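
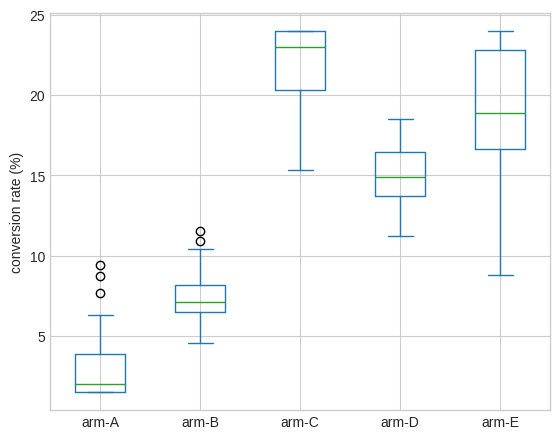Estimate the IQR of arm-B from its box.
Q3 ≈ 8, Q1 ≈ 6; IQR ≈ 2.

≈ 2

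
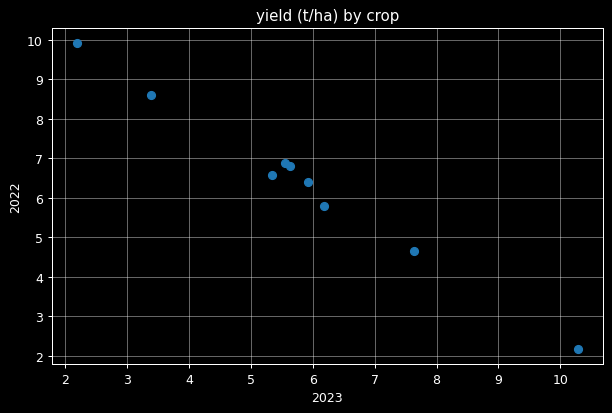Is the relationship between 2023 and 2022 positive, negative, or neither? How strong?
negative, strong

Points are negatively correlated; strong (|r| ≈ 1.0).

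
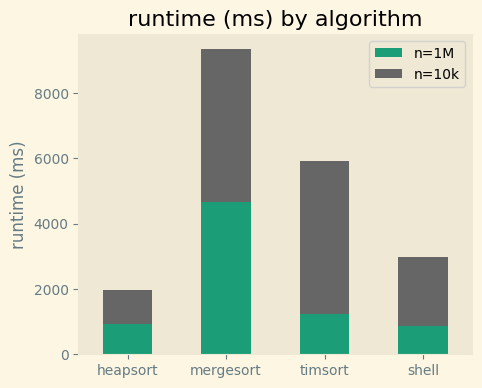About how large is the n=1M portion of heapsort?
n=1M top ≈ 1000, bottom ≈ 0; segment ≈ 1000.

≈ 1000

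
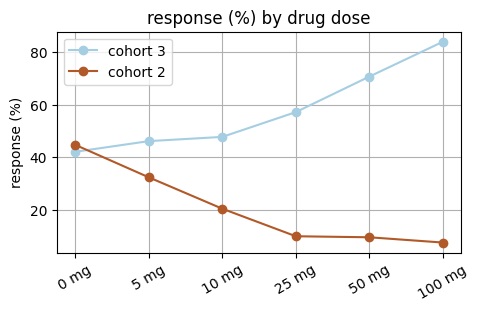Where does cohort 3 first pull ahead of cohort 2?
0 mg: cohort 3 ≈ 40 vs cohort 2 ≈ 40 (not yet); 5 mg: cohort 3 ≈ 50 vs cohort 2 ≈ 30 (first crossover).

5 mg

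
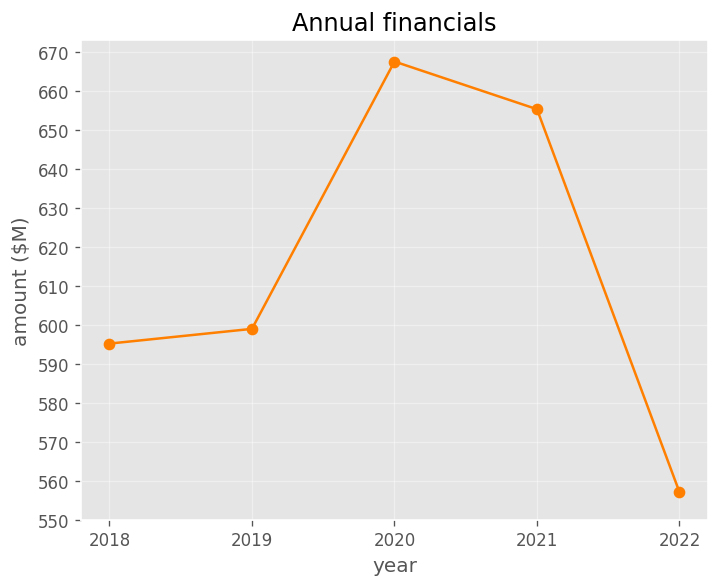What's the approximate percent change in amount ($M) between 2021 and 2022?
≈ -15.2%

2021 ≈ 660, 2022 ≈ 560; (560 − 660) / 660 ≈ -15.2%.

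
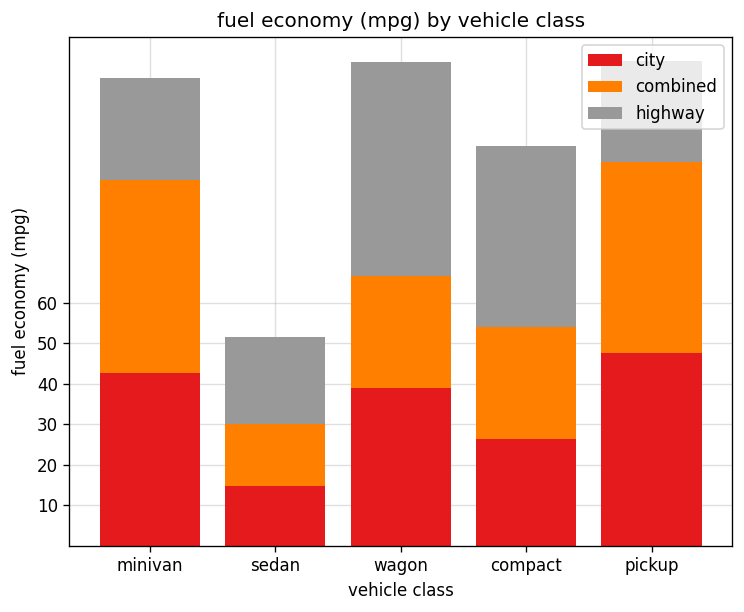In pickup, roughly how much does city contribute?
city top ≈ 50, bottom ≈ 0; segment ≈ 50.

≈ 50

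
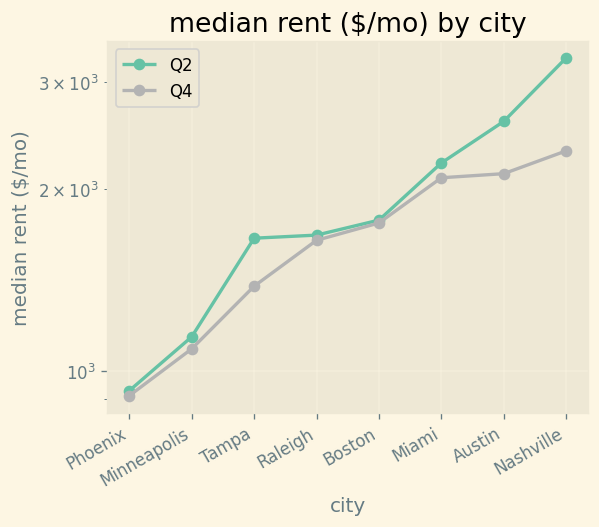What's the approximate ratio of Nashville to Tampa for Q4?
Nashville ≈ 2400, Tampa ≈ 1400; 2400/1400 ≈ 1.71.

≈ 1.71×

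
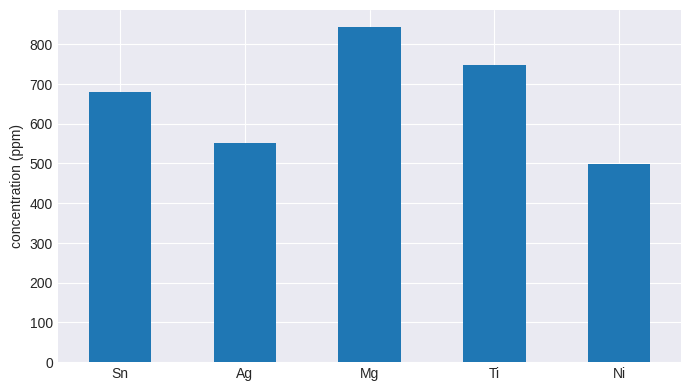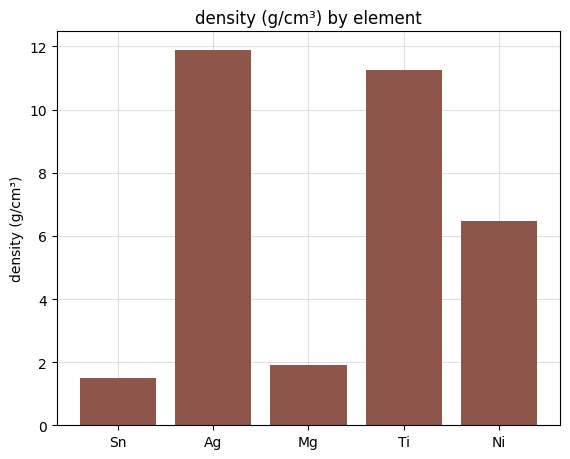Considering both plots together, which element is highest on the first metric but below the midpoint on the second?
Mg

Chart 2 median density (g/cm³) ≈ 6; below-median elements: Sn, Mg. Among those, Mg has the highest concentration (ppm) (≈ 800).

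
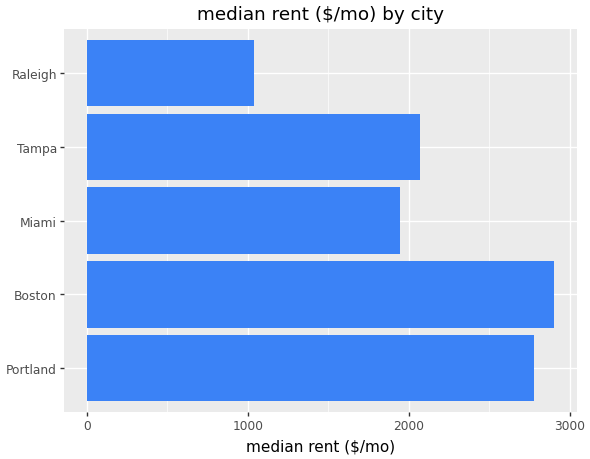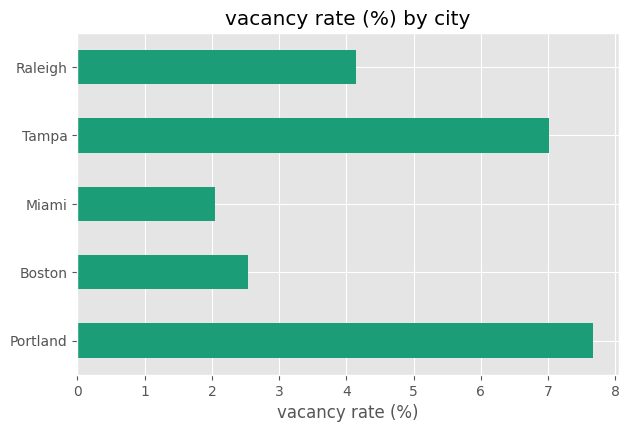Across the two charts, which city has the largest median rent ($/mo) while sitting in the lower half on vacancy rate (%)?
Chart 2 median vacancy rate (%) ≈ 4; below-median cities: Boston, Miami. Among those, Boston has the highest median rent ($/mo) (≈ 3000).

Boston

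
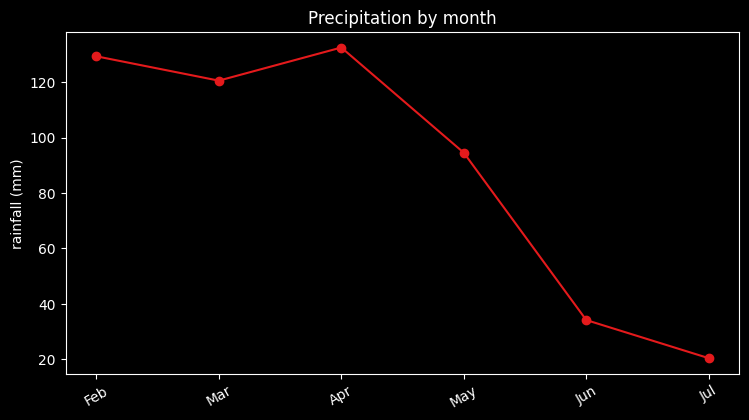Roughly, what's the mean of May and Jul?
≈ 55

(90 + 20) / 2 ≈ 55.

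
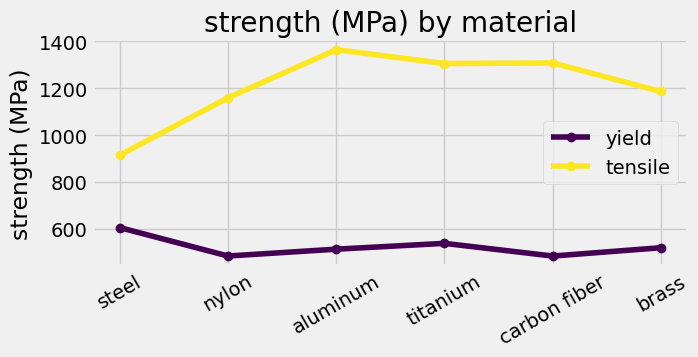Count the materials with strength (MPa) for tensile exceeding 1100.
Above 1100: nylon, aluminum, titanium, carbon fiber, brass.

5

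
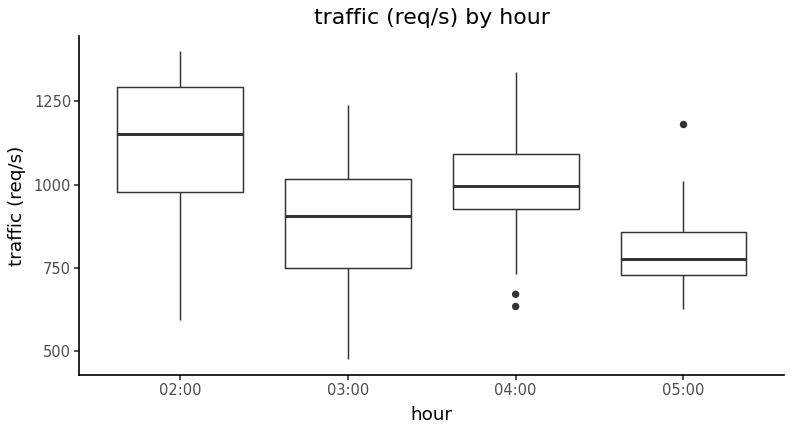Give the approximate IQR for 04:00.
Q3 ≈ 1100, Q1 ≈ 950; IQR ≈ 150.

≈ 150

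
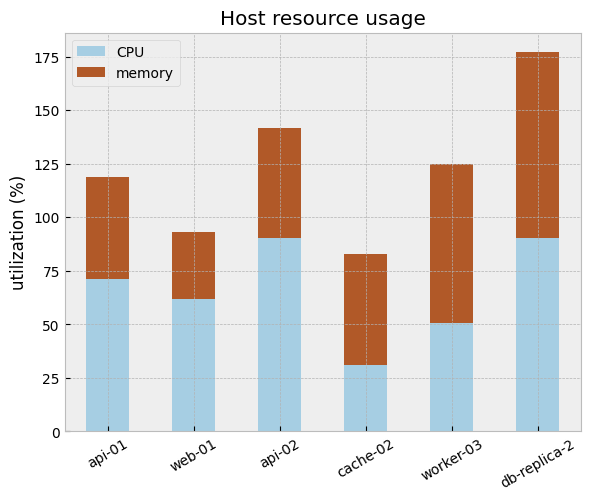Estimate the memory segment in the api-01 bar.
≈ 40

memory top ≈ 120, bottom ≈ 80; segment ≈ 40.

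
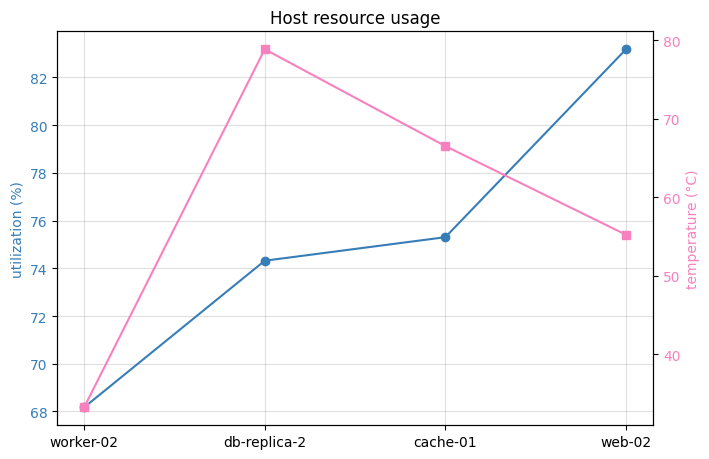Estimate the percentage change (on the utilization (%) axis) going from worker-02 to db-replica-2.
worker-02 ≈ 68, db-replica-2 ≈ 74; (74 − 68) / 68 ≈ +8.8%.

≈ +8.8%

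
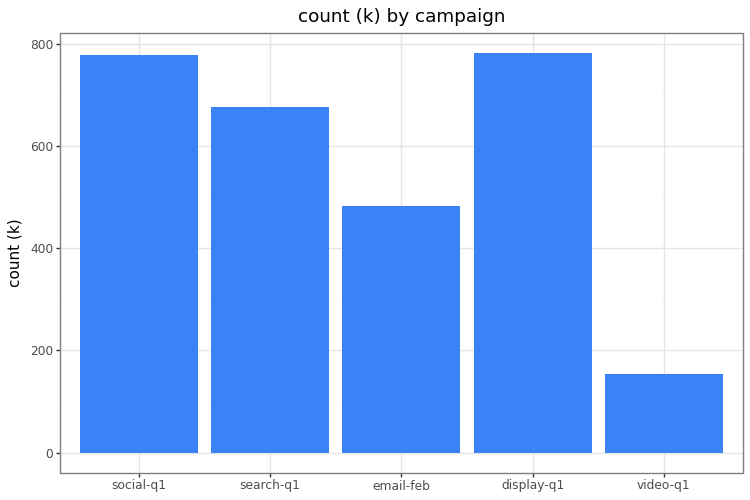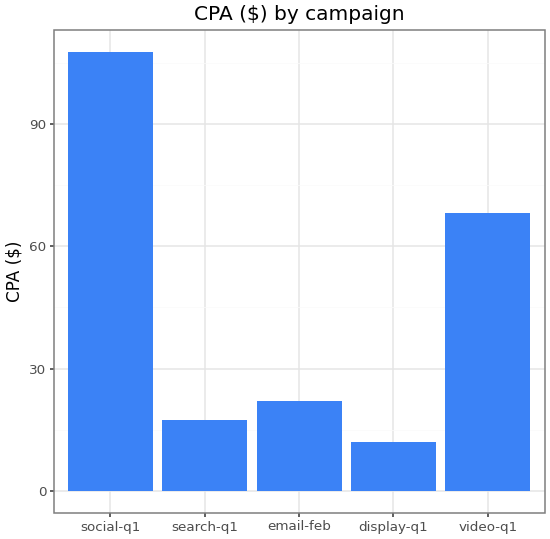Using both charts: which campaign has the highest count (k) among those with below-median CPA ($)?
Chart 2 median CPA ($) ≈ 20; below-median campaigns: search-q1, display-q1. Among those, display-q1 has the highest count (k) (≈ 800).

display-q1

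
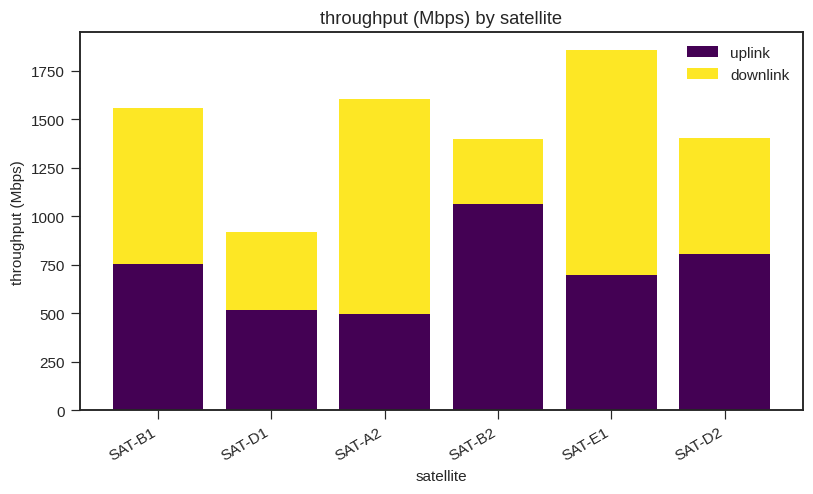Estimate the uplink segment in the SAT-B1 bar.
uplink top ≈ 800, bottom ≈ 0; segment ≈ 800.

≈ 800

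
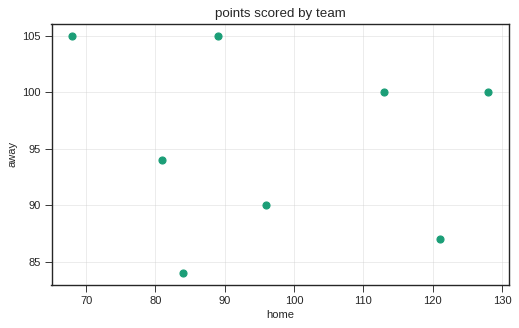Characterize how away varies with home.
no clear correlation

Points are roughly uncorrelated; weak (|r| ≈ 0.1).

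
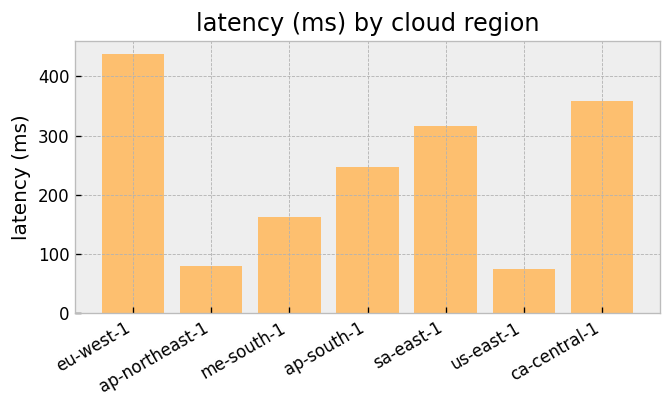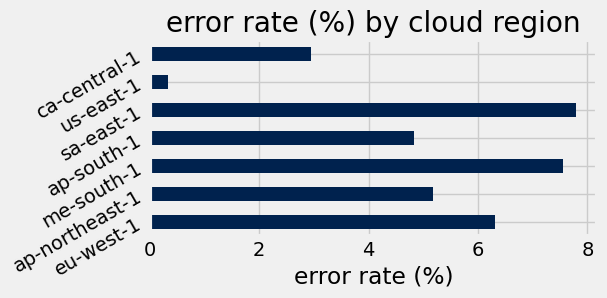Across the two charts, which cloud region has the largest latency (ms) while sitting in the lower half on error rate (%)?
Chart 2 median error rate (%) ≈ 5; below-median cloud regions: ap-south-1, us-east-1, ca-central-1. Among those, ca-central-1 has the highest latency (ms) (≈ 350).

ca-central-1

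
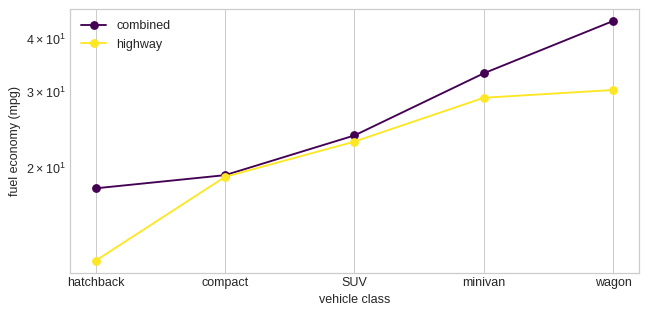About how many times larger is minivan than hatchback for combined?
≈ 1.75×

minivan ≈ 35, hatchback ≈ 20; 35/20 ≈ 1.75.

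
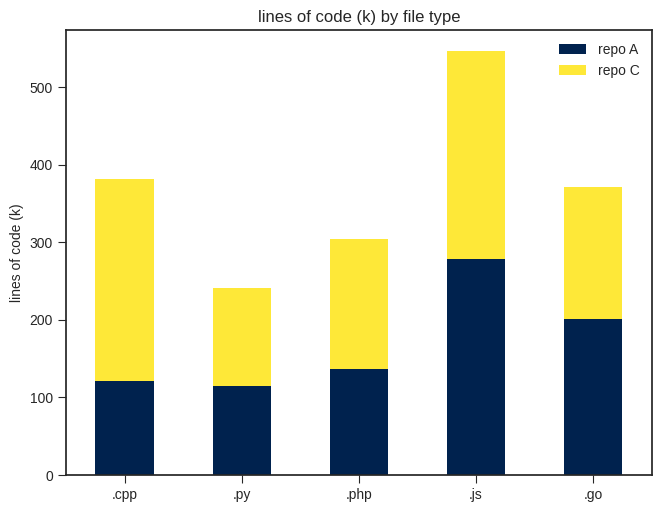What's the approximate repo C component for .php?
repo C top ≈ 300, bottom ≈ 150; segment ≈ 150.

≈ 150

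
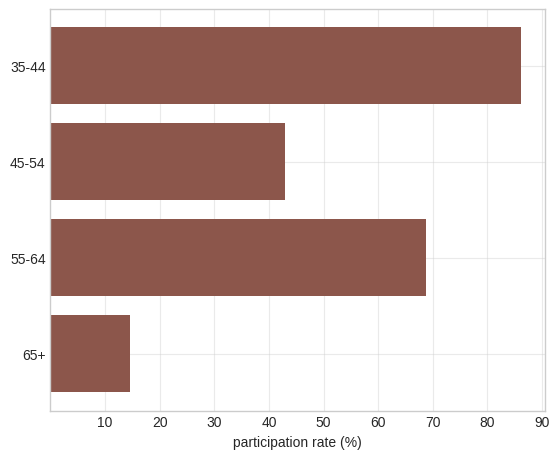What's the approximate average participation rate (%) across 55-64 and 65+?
≈ 40

(70 + 10) / 2 ≈ 40.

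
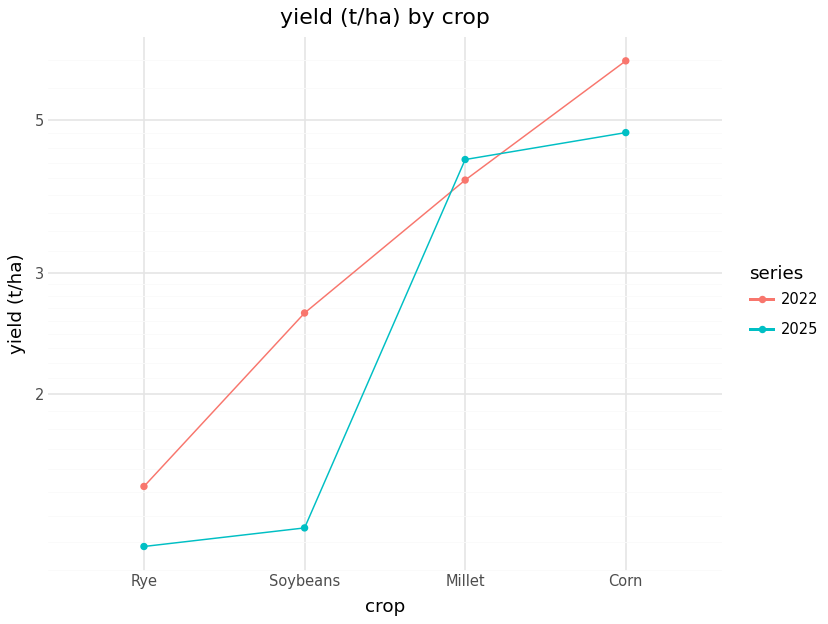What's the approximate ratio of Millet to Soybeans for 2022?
Millet ≈ 4.0, Soybeans ≈ 2.5; 4.0/2.5 ≈ 1.6.

≈ 1.6×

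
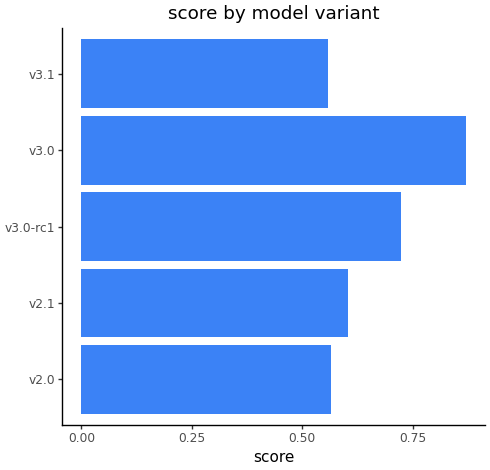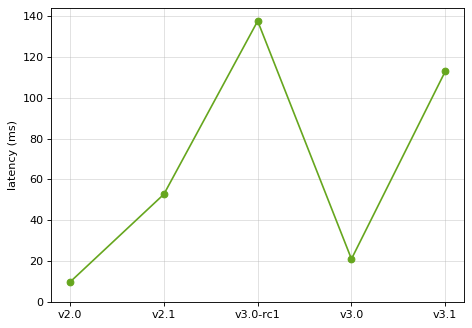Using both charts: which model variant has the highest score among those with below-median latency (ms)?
v3.0

Chart 2 median latency (ms) ≈ 60; below-median model variants: v2.0, v3.0. Among those, v3.0 has the highest score (≈ 0.9).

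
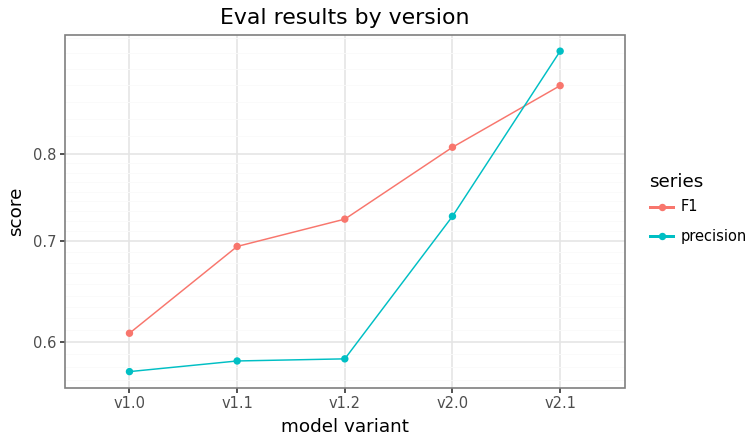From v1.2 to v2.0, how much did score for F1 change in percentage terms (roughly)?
≈ +14.3%

v1.2 ≈ 0.70, v2.0 ≈ 0.80; (0.80 − 0.70) / 0.70 ≈ +14.3%.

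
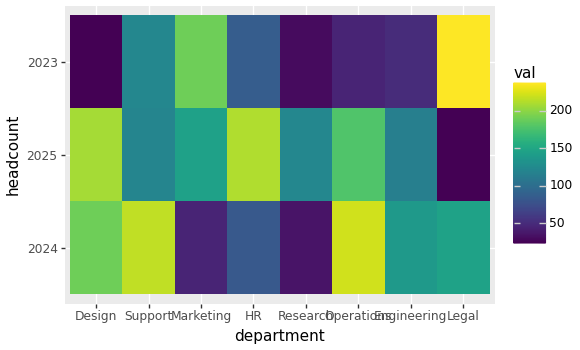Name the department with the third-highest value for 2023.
Support

Top 4 for 2023: Legal ≈ 240, Marketing ≈ 200, Support ≈ 120, HR ≈ 80.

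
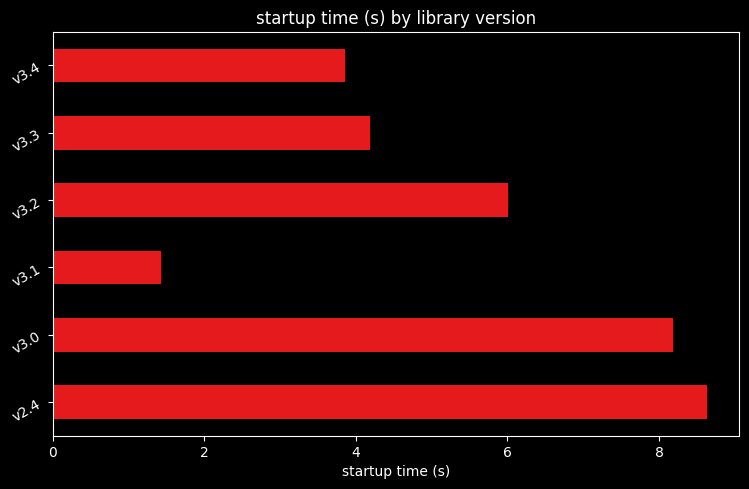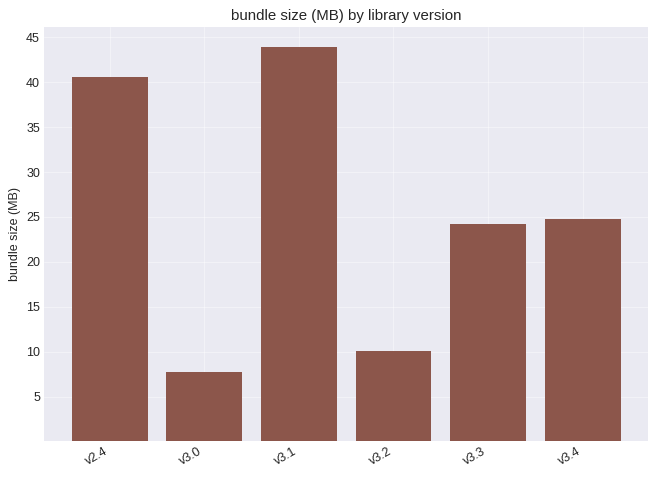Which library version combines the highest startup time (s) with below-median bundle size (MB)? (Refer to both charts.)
v3.0

Chart 2 median bundle size (MB) ≈ 25; below-median library versions: v3.0, v3.2, v3.3. Among those, v3.0 has the highest startup time (s) (≈ 8).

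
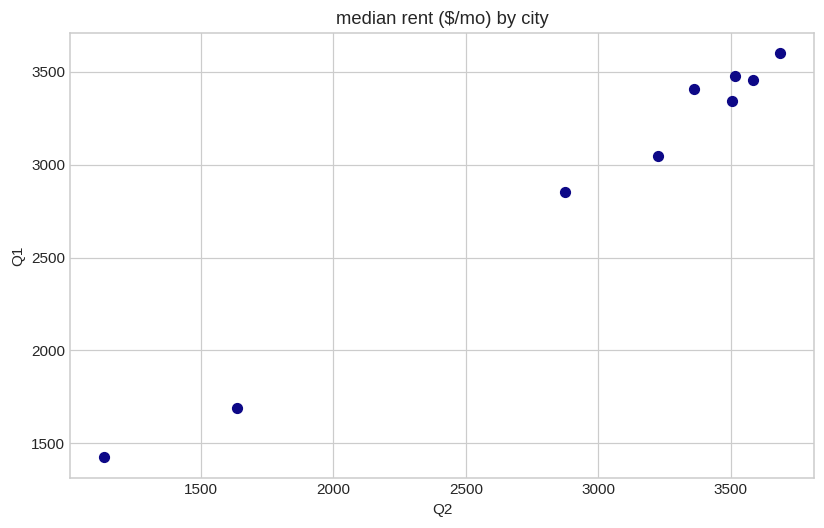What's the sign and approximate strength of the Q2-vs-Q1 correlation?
positive, strong

Points are positively correlated; strong (|r| ≈ 1.0).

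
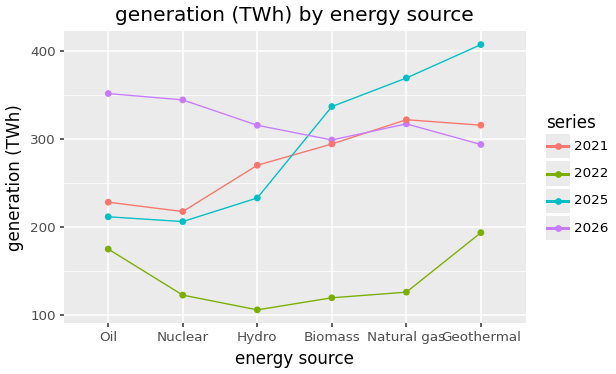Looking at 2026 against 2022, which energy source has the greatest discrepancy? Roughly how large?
Nuclear: 2026 ≈ 350, 2022 ≈ 100 → gap ≈ 250. Next-largest (Hydro) is only ≈ 200.

Nuclear, ≈ 250 TWh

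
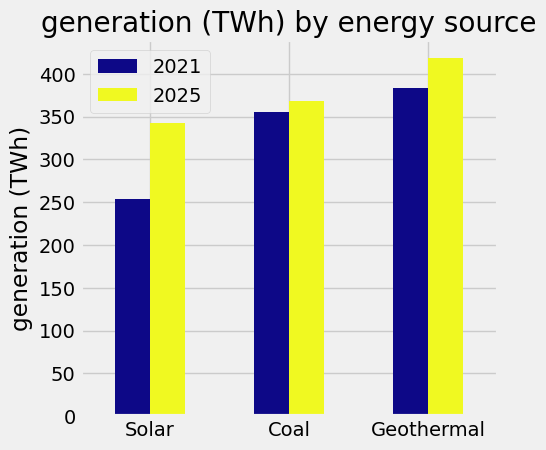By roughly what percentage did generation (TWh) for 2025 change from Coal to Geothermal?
≈ +14.3%

Coal ≈ 350, Geothermal ≈ 400; (400 − 350) / 350 ≈ +14.3%.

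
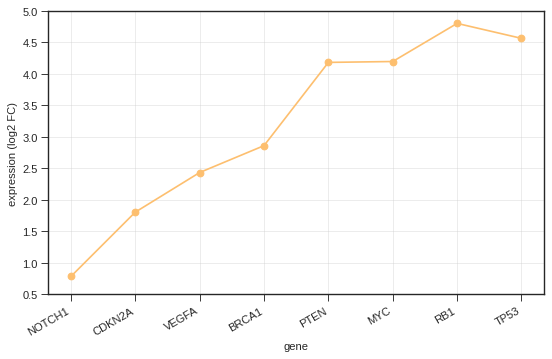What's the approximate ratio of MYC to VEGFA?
≈ 1.6×

MYC ≈ 4.0, VEGFA ≈ 2.5; 4.0/2.5 ≈ 1.6.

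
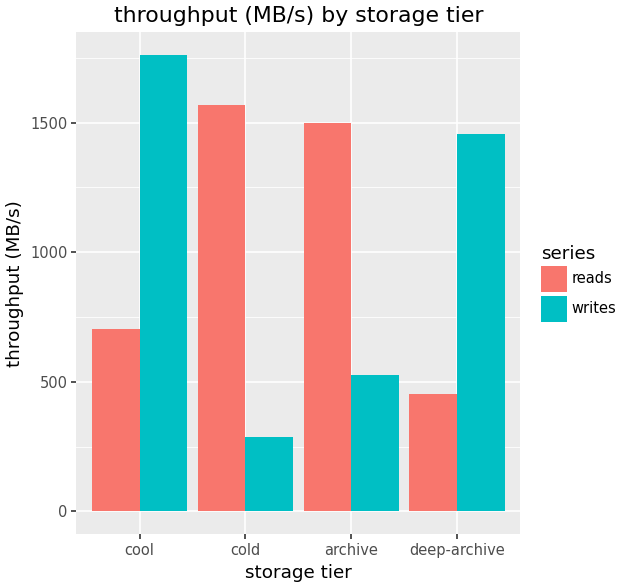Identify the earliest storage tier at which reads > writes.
cool: reads ≈ 800 vs writes ≈ 1800 (not yet); cold: reads ≈ 1600 vs writes ≈ 200 (first crossover).

cold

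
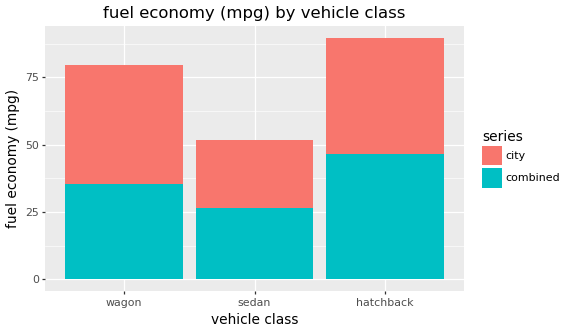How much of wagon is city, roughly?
city top ≈ 80, bottom ≈ 40; segment ≈ 40.

≈ 40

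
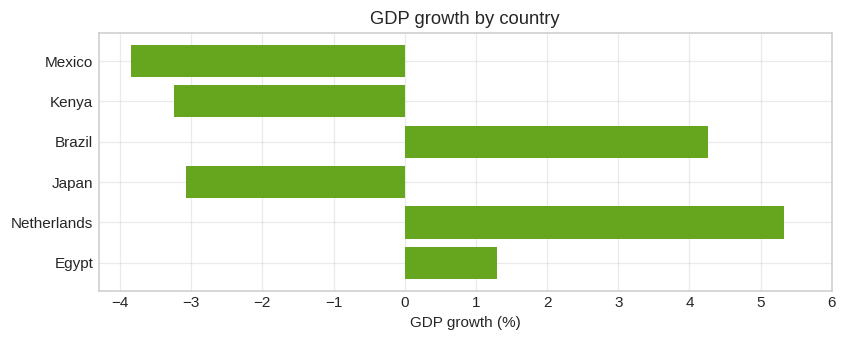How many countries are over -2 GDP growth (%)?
3

Above -2: Brazil, Netherlands, Egypt.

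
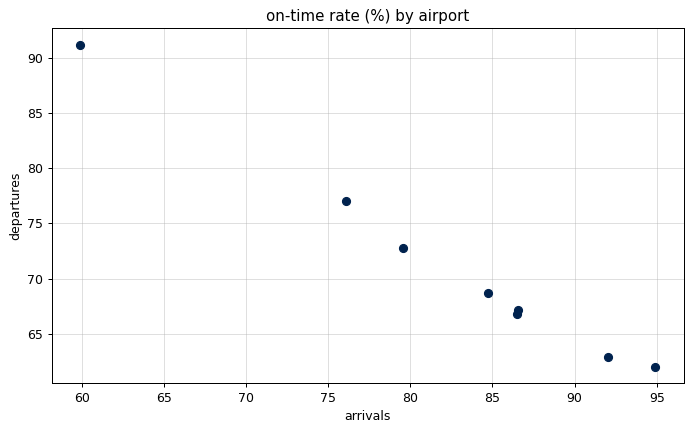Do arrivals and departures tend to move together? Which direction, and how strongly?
negative, strong

Points are negatively correlated; strong (|r| ≈ 1.0).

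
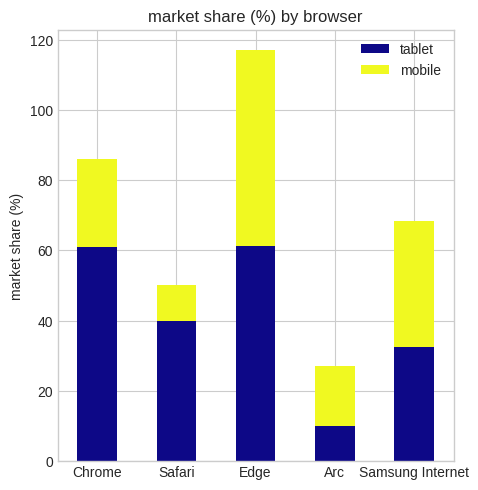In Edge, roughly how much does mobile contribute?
≈ 60

mobile top ≈ 120, bottom ≈ 60; segment ≈ 60.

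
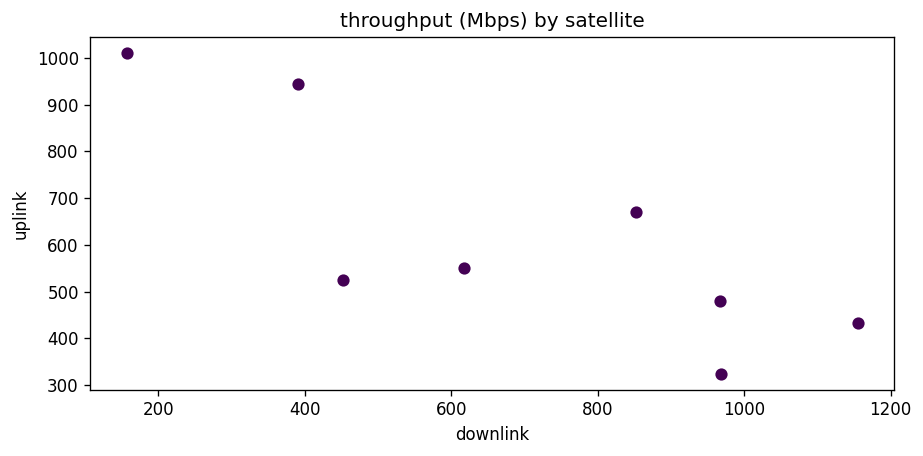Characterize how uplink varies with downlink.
negative, strong

Points are negatively correlated; strong (|r| ≈ 0.8).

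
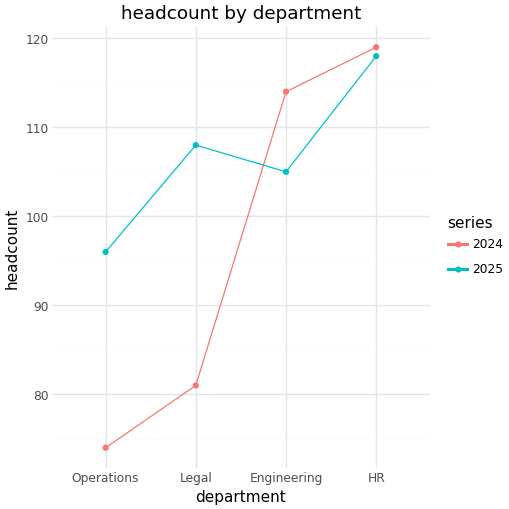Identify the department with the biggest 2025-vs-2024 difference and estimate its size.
Legal, ≈ 30

Legal: 2025 ≈ 110, 2024 ≈ 80 → gap ≈ 30. Next-largest (Operations) is only ≈ 20.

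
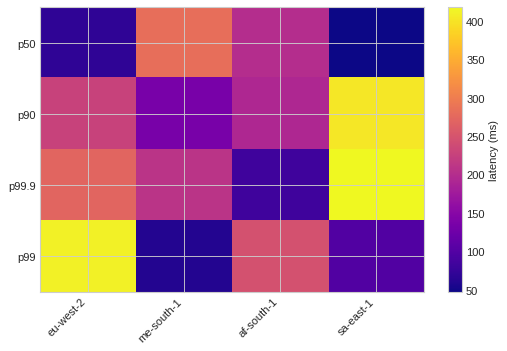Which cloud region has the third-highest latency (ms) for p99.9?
Top 4 for p99.9: sa-east-1 ≈ 400, eu-west-2 ≈ 250, me-south-1 ≈ 200, af-south-1 ≈ 100.

me-south-1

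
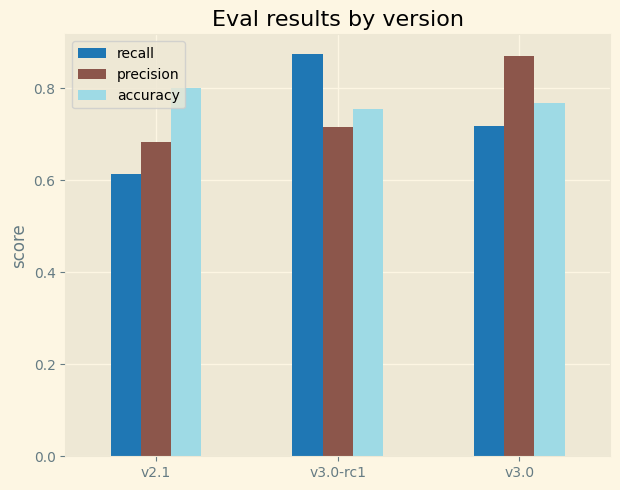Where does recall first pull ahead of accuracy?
v2.1: recall ≈ 0.6 vs accuracy ≈ 0.8 (not yet); v3.0-rc1: recall ≈ 0.9 vs accuracy ≈ 0.8 (first crossover).

v3.0-rc1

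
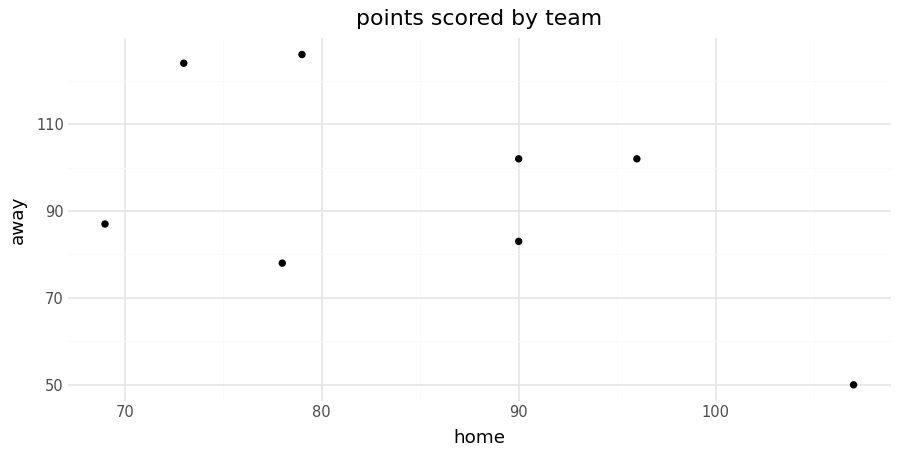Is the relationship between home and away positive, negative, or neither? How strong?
negative, moderate

Points are negatively correlated; moderate (|r| ≈ 0.5).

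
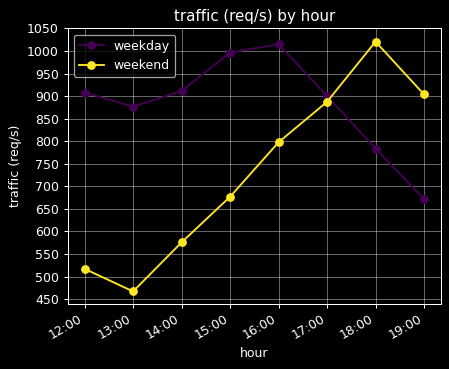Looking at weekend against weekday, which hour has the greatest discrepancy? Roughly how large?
13:00: weekend ≈ 450, weekday ≈ 900 → gap ≈ 450. Next-largest (12:00) is only ≈ 400.

13:00, ≈ 450 req/s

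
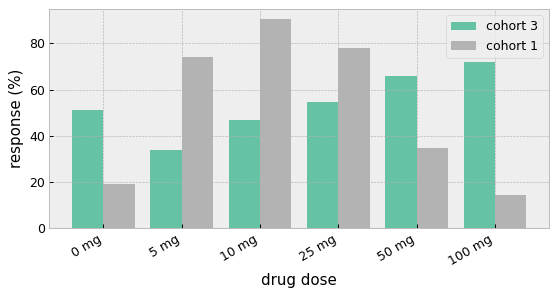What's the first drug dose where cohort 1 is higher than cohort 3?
5 mg

0 mg: cohort 1 ≈ 20 vs cohort 3 ≈ 50 (not yet); 5 mg: cohort 1 ≈ 70 vs cohort 3 ≈ 30 (first crossover).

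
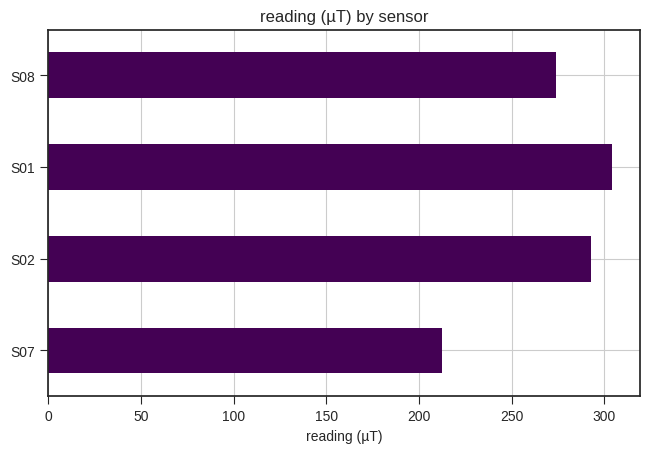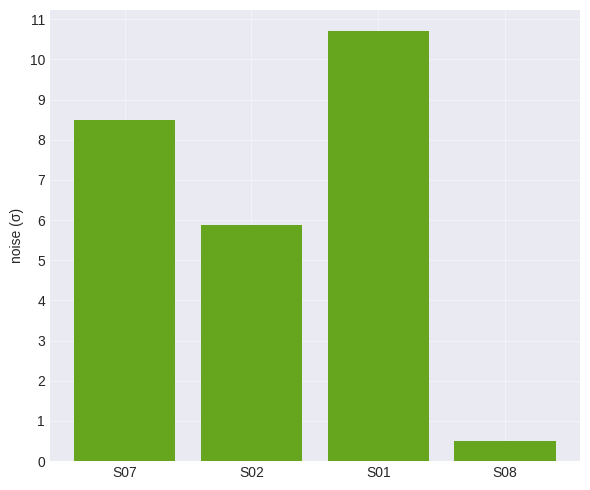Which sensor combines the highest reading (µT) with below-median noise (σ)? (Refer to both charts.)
S02

Chart 2 median noise (σ) ≈ 7; below-median sensors: S02, S08. Among those, S02 has the highest reading (µT) (≈ 300).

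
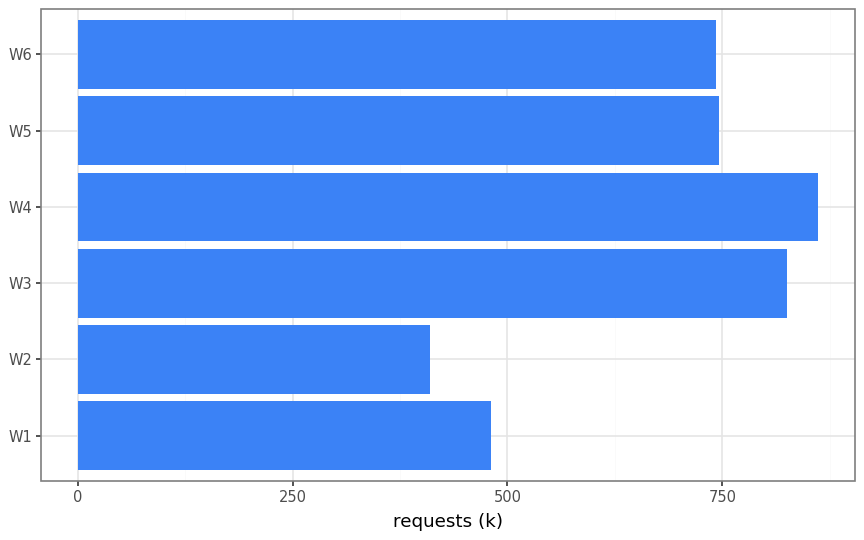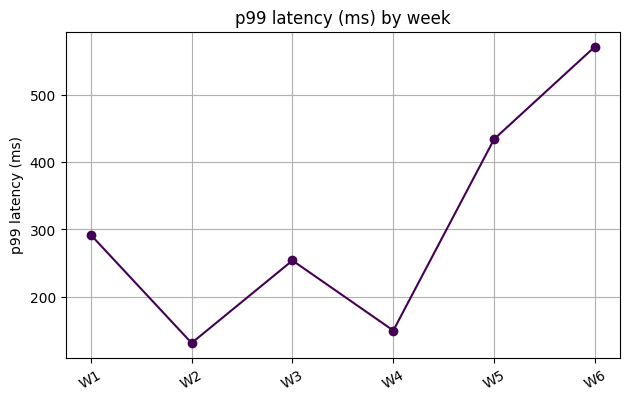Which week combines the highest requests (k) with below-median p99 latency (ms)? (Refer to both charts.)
Chart 2 median p99 latency (ms) ≈ 300; below-median weeks: W2, W3, W4. Among those, W4 has the highest requests (k) (≈ 900).

W4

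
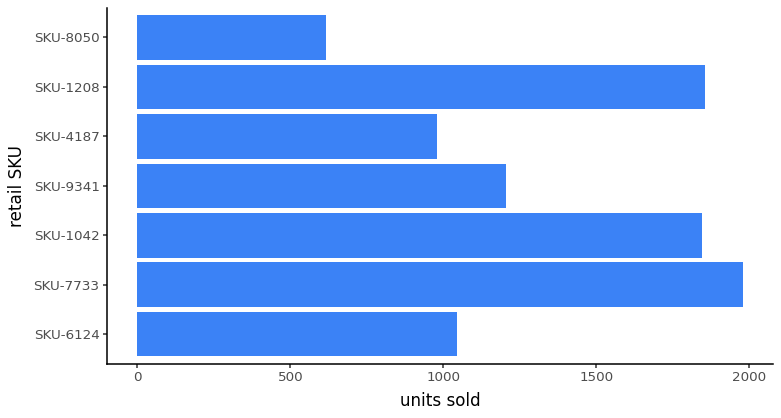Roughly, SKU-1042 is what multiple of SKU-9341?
SKU-1042 ≈ 1800, SKU-9341 ≈ 1200; 1800/1200 ≈ 1.5.

≈ 1.5×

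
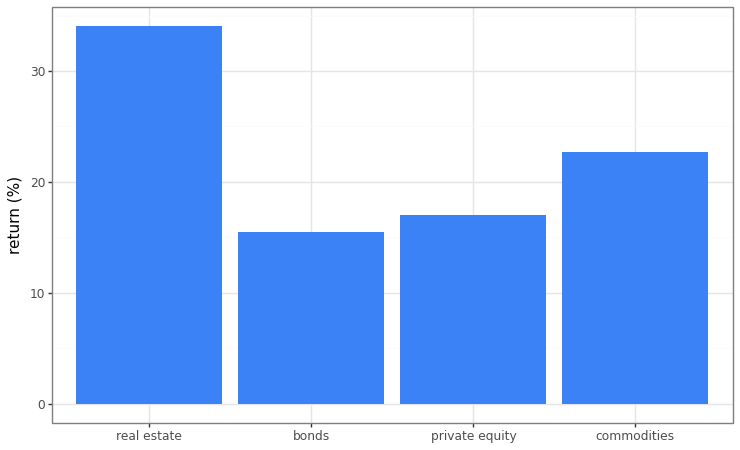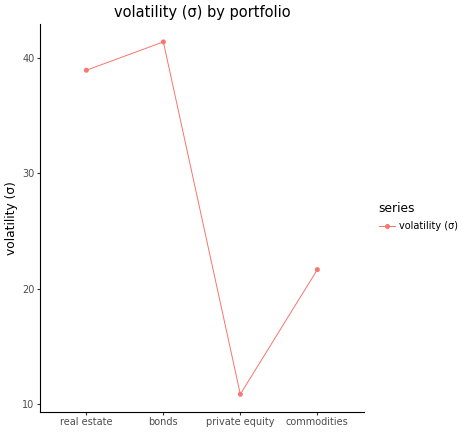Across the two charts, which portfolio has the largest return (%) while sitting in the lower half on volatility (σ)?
commodities

Chart 2 median volatility (σ) ≈ 30; below-median portfolios: private equity, commodities. Among those, commodities has the highest return (%) (≈ 25).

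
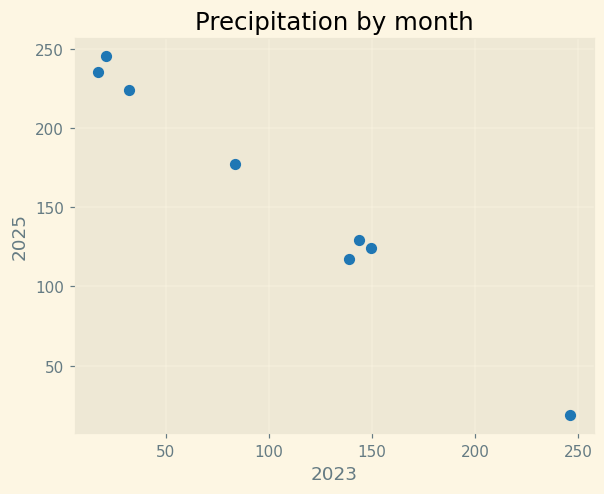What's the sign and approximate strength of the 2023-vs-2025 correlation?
negative, strong

Points are negatively correlated; strong (|r| ≈ 1.0).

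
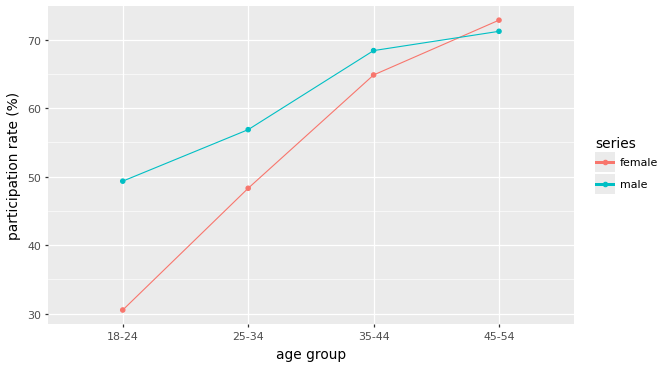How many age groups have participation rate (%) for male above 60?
2

Above 60: 35-44, 45-54.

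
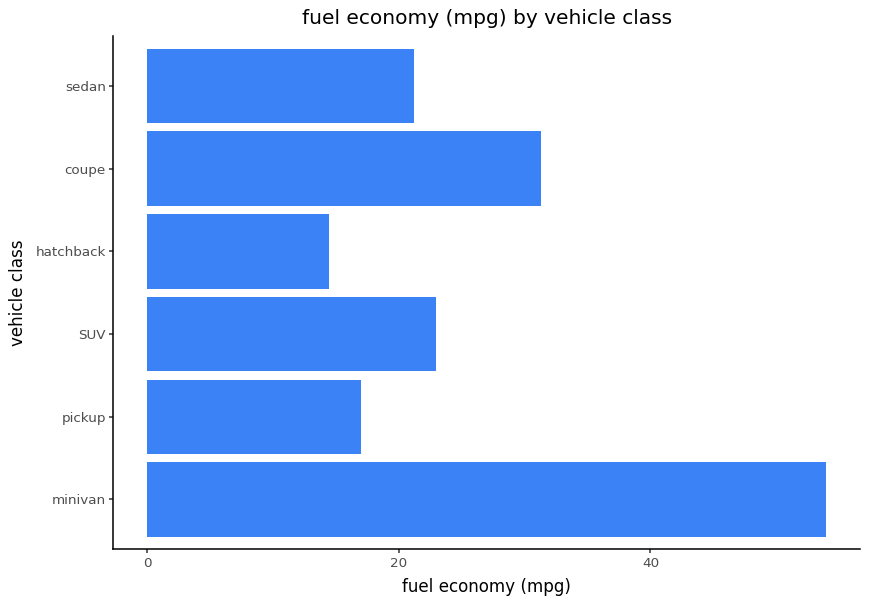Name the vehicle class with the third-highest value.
Top 4: minivan ≈ 55, coupe ≈ 30, SUV ≈ 25, sedan ≈ 20.

SUV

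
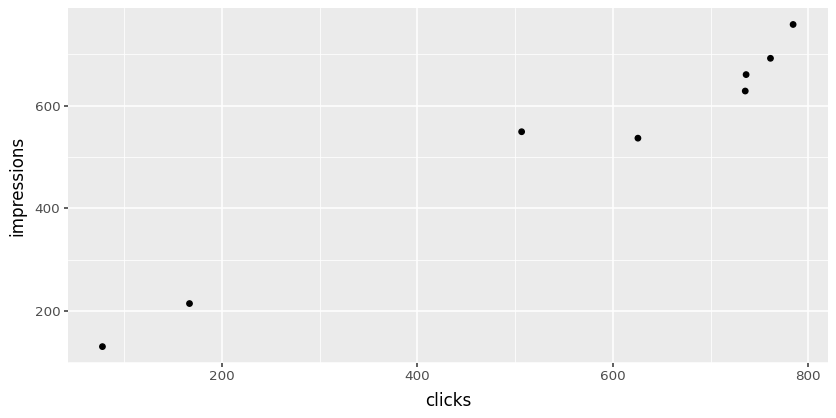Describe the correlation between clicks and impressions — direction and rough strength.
Points are positively correlated; strong (|r| ≈ 1.0).

positive, strong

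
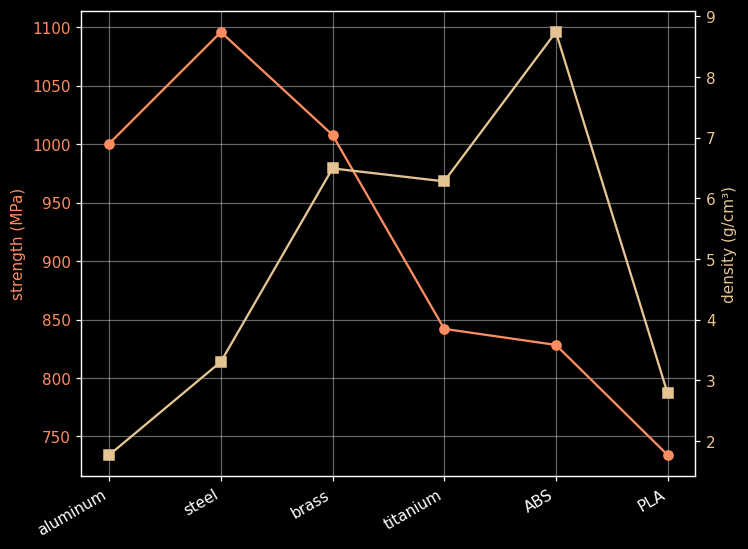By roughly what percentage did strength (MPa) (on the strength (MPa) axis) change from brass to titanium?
brass ≈ 1000, titanium ≈ 850; (850 − 1000) / 1000 ≈ -15%.

≈ -15%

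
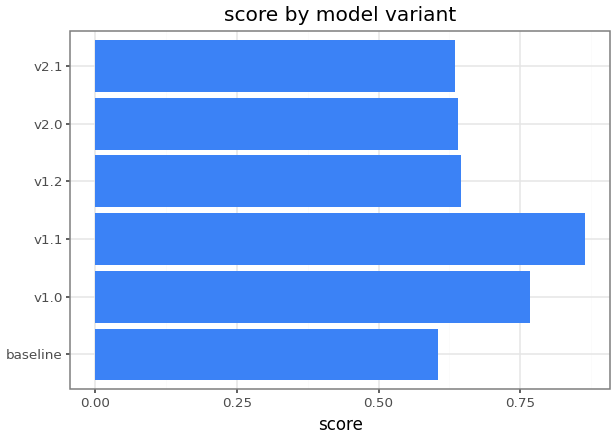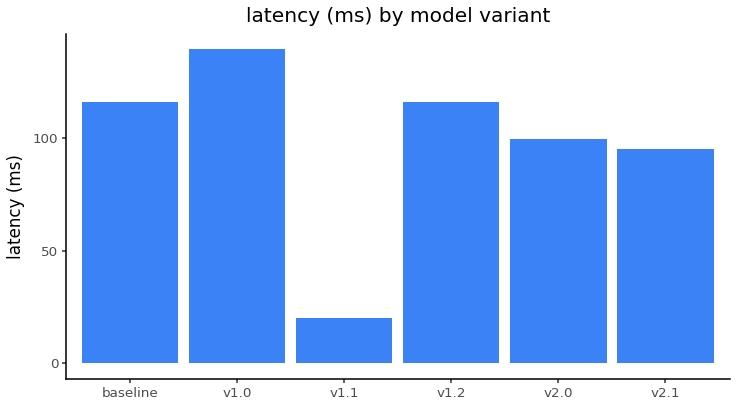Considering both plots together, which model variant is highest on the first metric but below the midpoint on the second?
Chart 2 median latency (ms) ≈ 100; below-median model variants: v1.1, v2.0, v2.1. Among those, v1.1 has the highest score (≈ 0.9).

v1.1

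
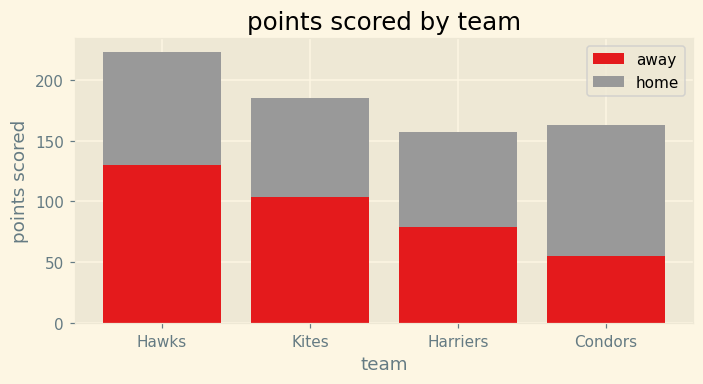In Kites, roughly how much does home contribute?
home top ≈ 180, bottom ≈ 100; segment ≈ 80.

≈ 80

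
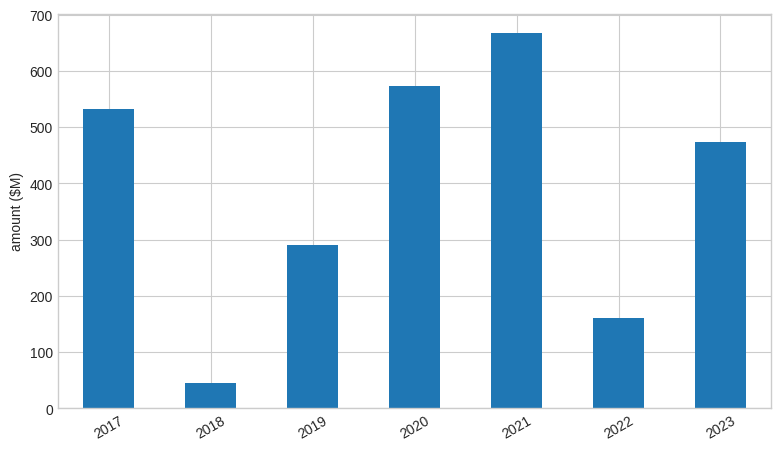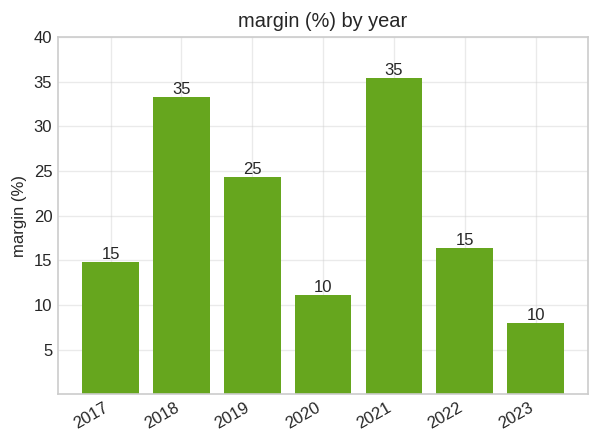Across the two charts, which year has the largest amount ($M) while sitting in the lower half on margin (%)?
2020

Chart 2 median margin (%) ≈ 15; below-median years: 2017, 2020, 2023. Among those, 2020 has the highest amount ($M) (≈ 600).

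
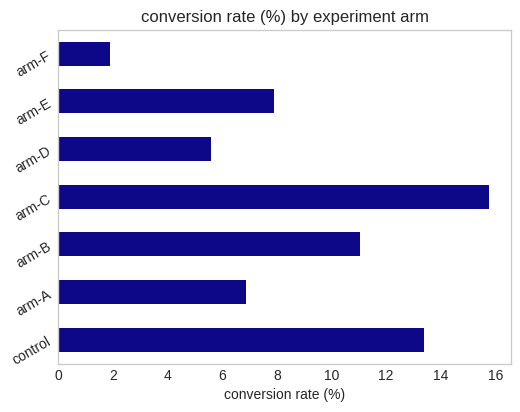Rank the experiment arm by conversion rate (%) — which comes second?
control

Top 3: arm-C ≈ 16, control ≈ 14, arm-B ≈ 12.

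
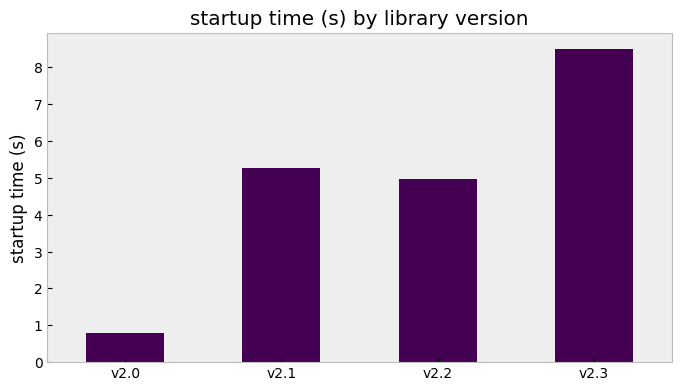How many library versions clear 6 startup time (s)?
Above 6: v2.3.

1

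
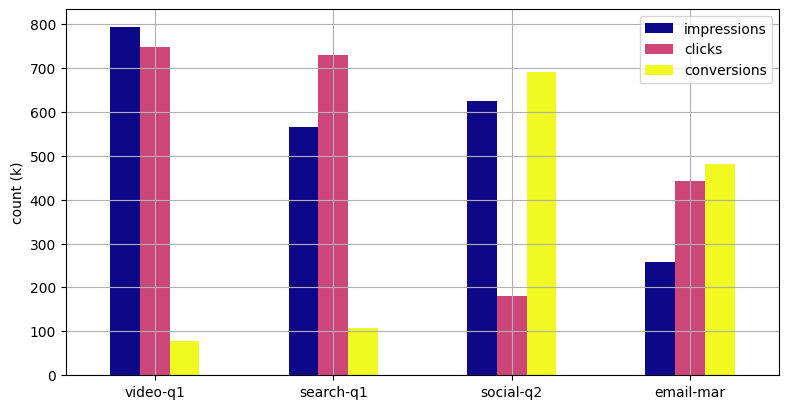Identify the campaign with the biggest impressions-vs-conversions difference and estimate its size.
video-q1, ≈ 700 k

video-q1: impressions ≈ 800, conversions ≈ 100 → gap ≈ 700. Next-largest (search-q1) is only ≈ 500.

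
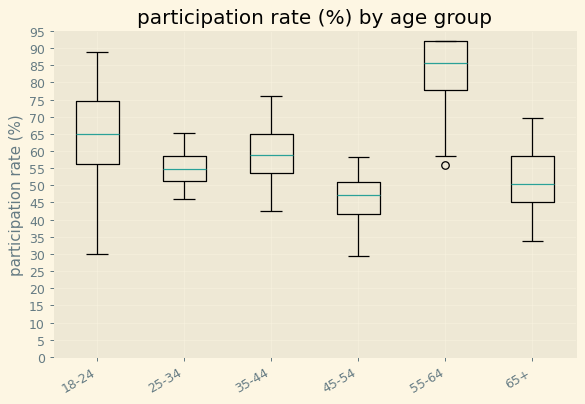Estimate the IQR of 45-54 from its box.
Q3 ≈ 50, Q1 ≈ 40; IQR ≈ 10.

≈ 10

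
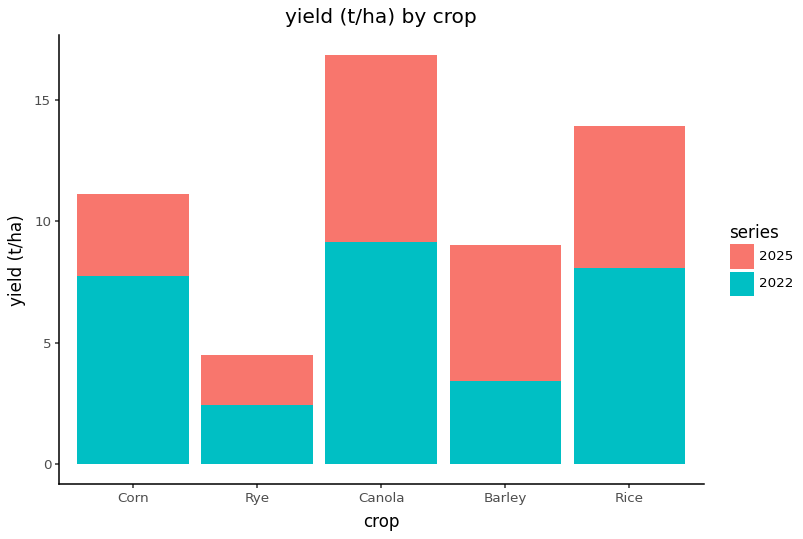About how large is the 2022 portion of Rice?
≈ 8

2022 top ≈ 8, bottom ≈ 0; segment ≈ 8.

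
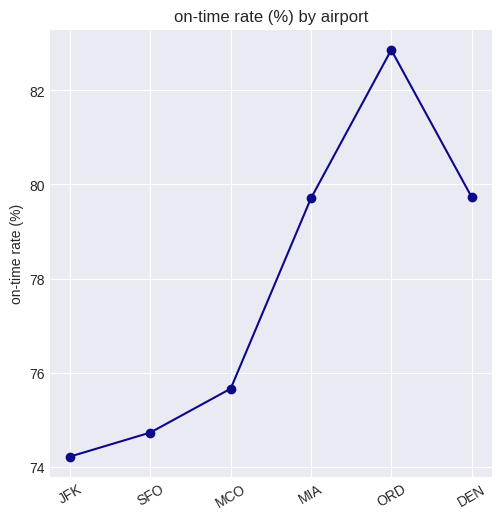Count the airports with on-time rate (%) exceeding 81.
1

Above 81: ORD.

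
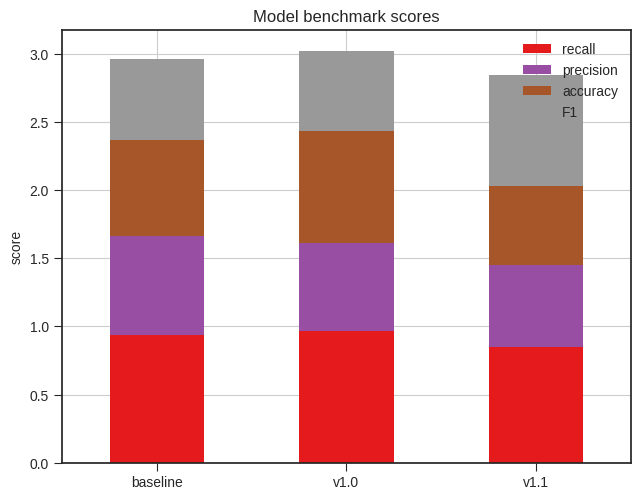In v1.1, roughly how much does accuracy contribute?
accuracy top ≈ 2.0, bottom ≈ 1.5; segment ≈ 0.5.

≈ 0.5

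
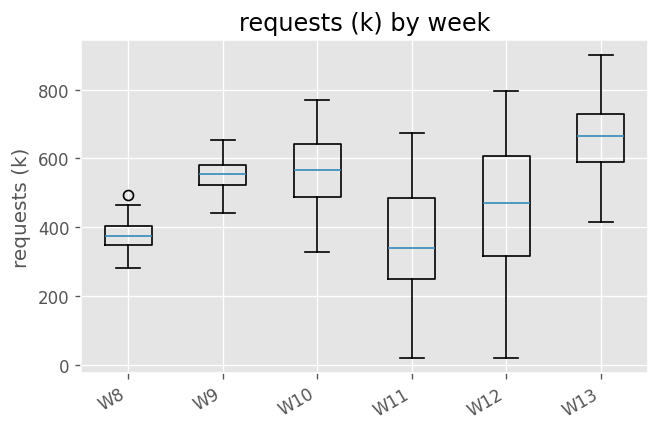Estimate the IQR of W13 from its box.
Q3 ≈ 750, Q1 ≈ 600; IQR ≈ 150.

≈ 150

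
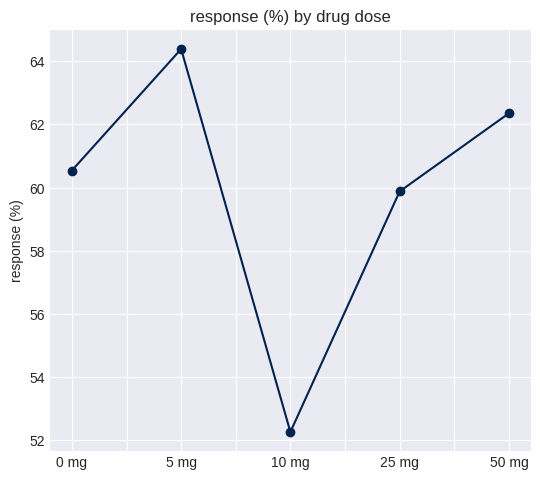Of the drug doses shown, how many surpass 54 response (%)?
4

Above 54: 0 mg, 5 mg, 25 mg, 50 mg.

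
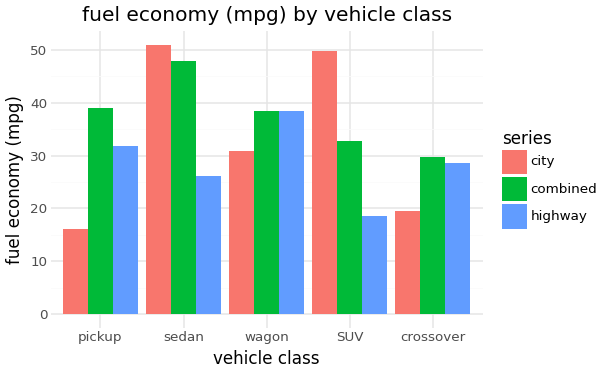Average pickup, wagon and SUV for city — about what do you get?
≈ 32

(15 + 30 + 50) / 3 ≈ 32.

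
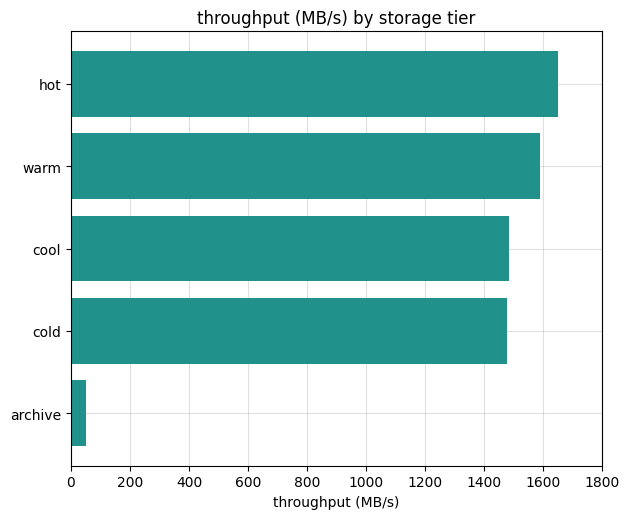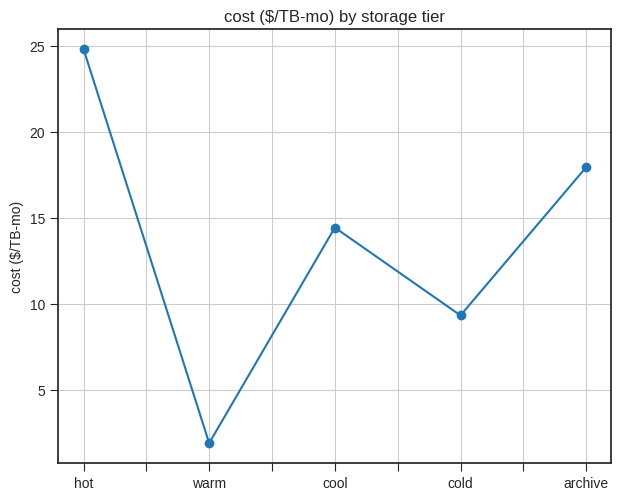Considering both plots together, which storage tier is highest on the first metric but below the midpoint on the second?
warm

Chart 2 median cost ($/TB-mo) ≈ 15; below-median storage tiers: warm, cold. Among those, warm has the highest throughput (MB/s) (≈ 1600).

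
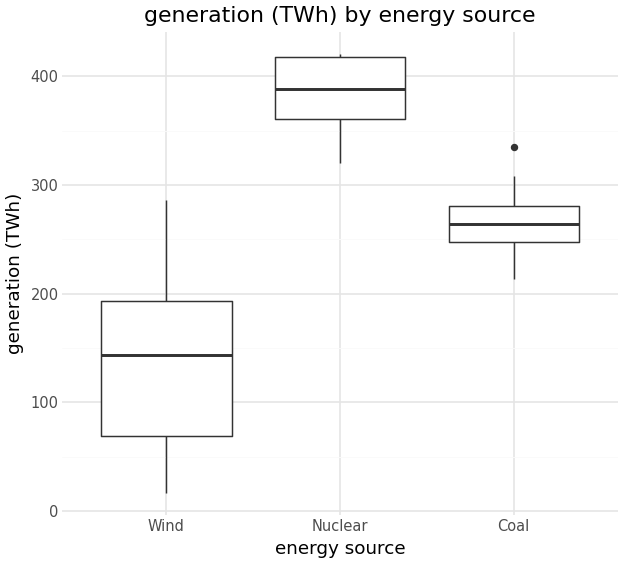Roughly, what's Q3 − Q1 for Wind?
≈ 125

Q3 ≈ 200, Q1 ≈ 75; IQR ≈ 125.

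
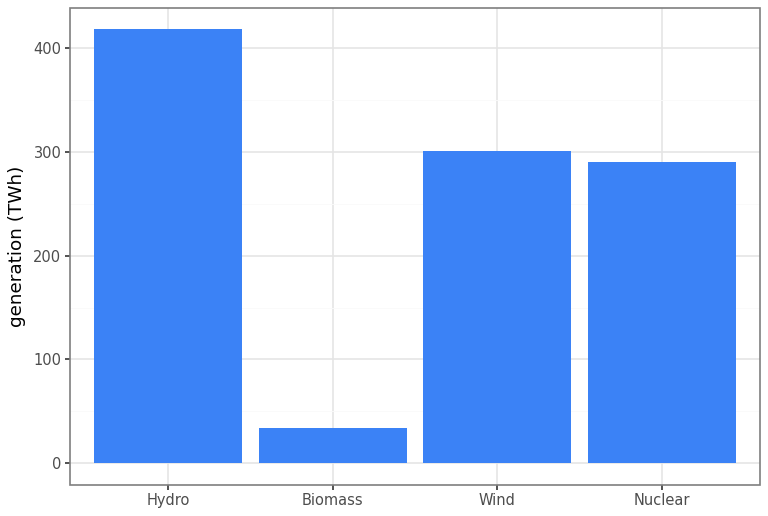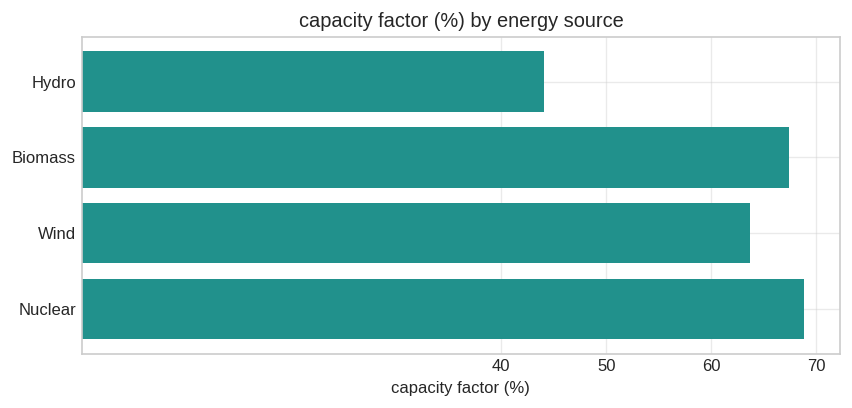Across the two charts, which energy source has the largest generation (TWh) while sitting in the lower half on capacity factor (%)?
Hydro

Chart 2 median capacity factor (%) ≈ 70; below-median energy sources: Hydro, Wind. Among those, Hydro has the highest generation (TWh) (≈ 400).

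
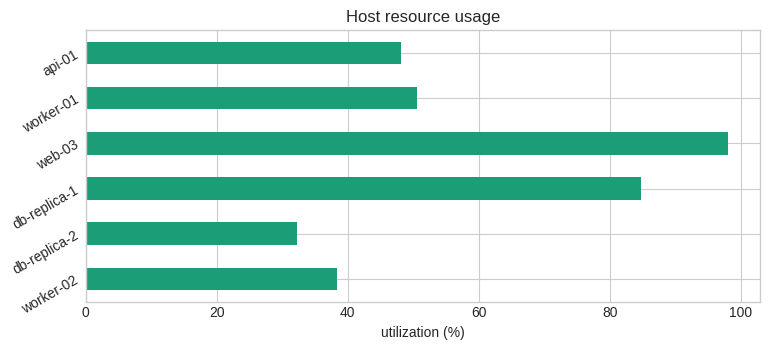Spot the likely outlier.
web-03 ≈ 100; the rest sit between ≈ 30 and ≈ 80.

web-03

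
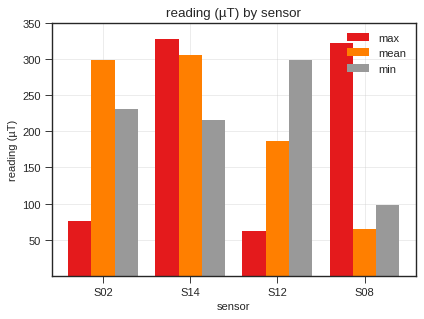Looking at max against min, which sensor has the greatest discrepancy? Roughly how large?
S12: max ≈ 50, min ≈ 300 → gap ≈ 250. Next-largest (S08) is only ≈ 200.

S12, ≈ 250 µT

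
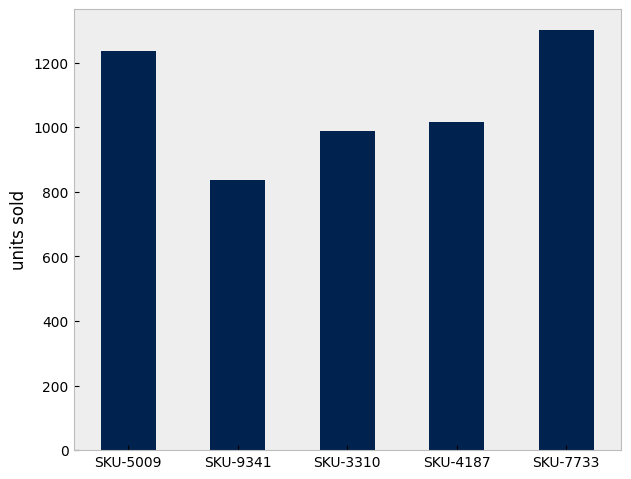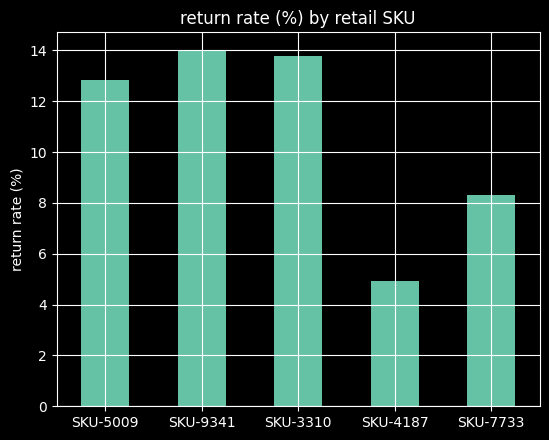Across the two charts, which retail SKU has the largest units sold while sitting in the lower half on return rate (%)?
SKU-7733

Chart 2 median return rate (%) ≈ 12; below-median retail SKUs: SKU-4187, SKU-7733. Among those, SKU-7733 has the highest units sold (≈ 1400).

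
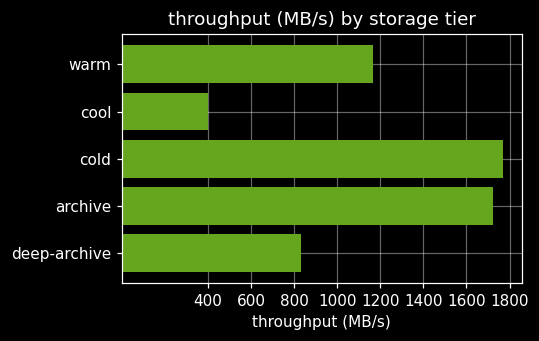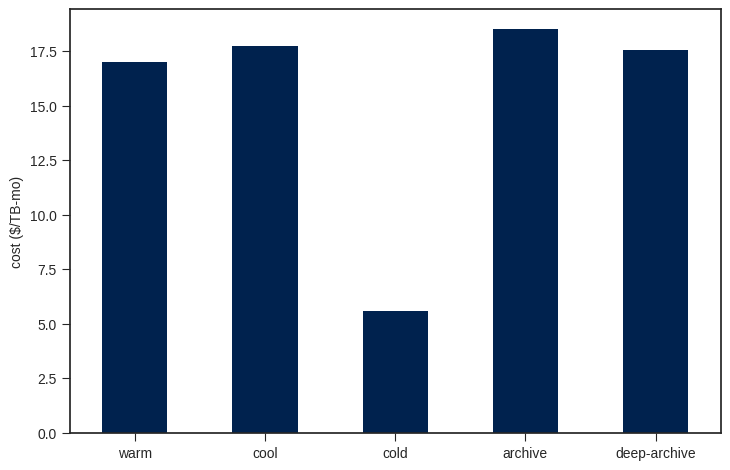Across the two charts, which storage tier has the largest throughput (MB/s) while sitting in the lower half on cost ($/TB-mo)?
Chart 2 median cost ($/TB-mo) ≈ 18; below-median storage tiers: warm, cold. Among those, cold has the highest throughput (MB/s) (≈ 1800).

cold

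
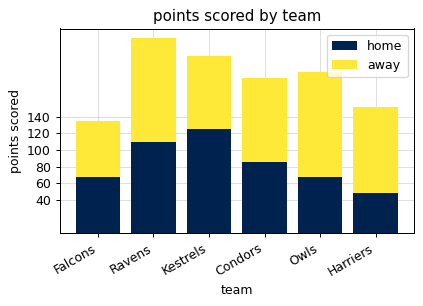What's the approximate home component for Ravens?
≈ 120

home top ≈ 120, bottom ≈ 0; segment ≈ 120.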